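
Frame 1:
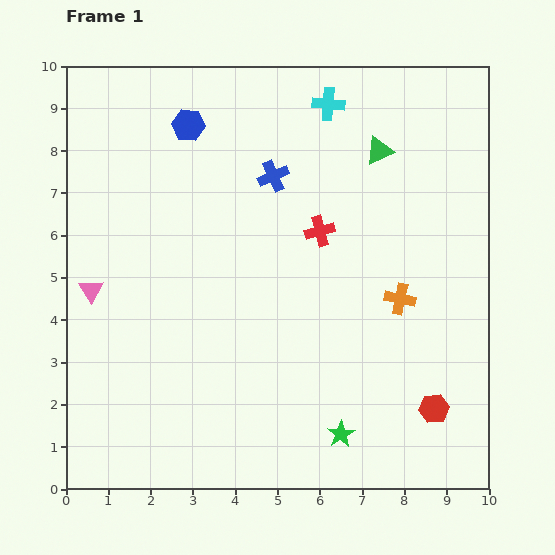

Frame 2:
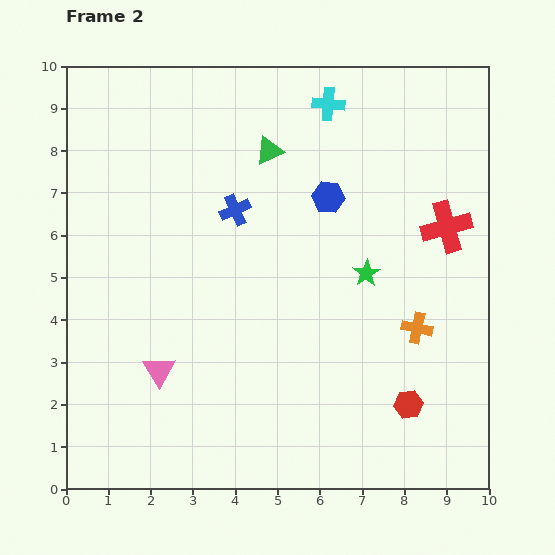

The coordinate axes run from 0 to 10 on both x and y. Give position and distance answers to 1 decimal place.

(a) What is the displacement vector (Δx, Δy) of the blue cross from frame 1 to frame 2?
(-0.9, -0.8)

The blue cross was at (4.9, 7.4) in frame 1 and (4.0, 6.6) in frame 2.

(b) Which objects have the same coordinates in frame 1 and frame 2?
the cyan cross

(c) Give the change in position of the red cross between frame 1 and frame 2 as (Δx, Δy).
(3.0, 0.1)

The red cross was at (6.0, 6.1) in frame 1 and (9.0, 6.2) in frame 2.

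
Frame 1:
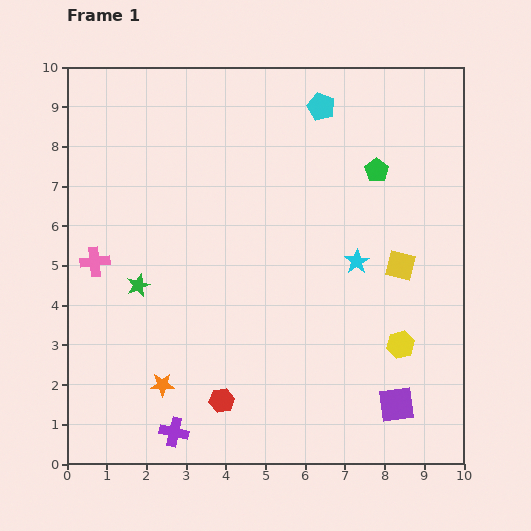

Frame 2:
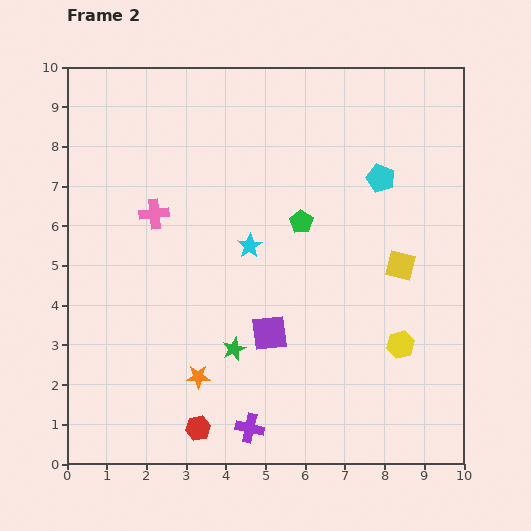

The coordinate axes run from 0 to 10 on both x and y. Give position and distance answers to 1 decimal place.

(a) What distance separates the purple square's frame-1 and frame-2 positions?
3.7

The purple square moved from (8.3, 1.5) to (5.1, 3.3), a distance of √(3.2² + 1.8²) ≈ 3.7.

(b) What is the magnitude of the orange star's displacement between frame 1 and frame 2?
0.9

The orange star moved from (2.4, 2.0) to (3.3, 2.2), a distance of √(0.9² + 0.2²) ≈ 0.9.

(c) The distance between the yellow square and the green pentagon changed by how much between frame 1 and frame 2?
+0.2

Distance in frame 1: 2.5. Distance in frame 2: 2.7.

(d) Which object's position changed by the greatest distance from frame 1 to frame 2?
the purple square

(moved 3.7; next 2.9)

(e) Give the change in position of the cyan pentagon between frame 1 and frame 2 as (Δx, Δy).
(1.5, -1.8)

The cyan pentagon was at (6.4, 9.0) in frame 1 and (7.9, 7.2) in frame 2.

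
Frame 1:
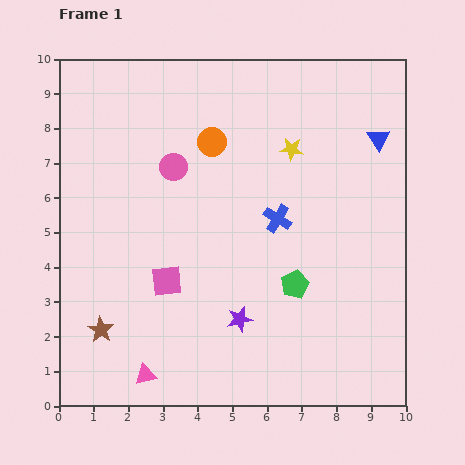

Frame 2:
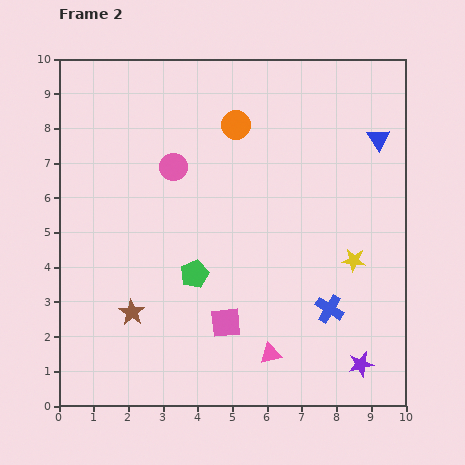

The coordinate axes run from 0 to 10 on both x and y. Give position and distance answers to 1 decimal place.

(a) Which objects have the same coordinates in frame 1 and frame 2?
the blue triangle, the pink circle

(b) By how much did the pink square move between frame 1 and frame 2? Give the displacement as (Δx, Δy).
(1.7, -1.2)

The pink square was at (3.1, 3.6) in frame 1 and (4.8, 2.4) in frame 2.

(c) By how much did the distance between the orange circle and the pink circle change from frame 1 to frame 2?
+0.9

Distance in frame 1: 1.3. Distance in frame 2: 2.2.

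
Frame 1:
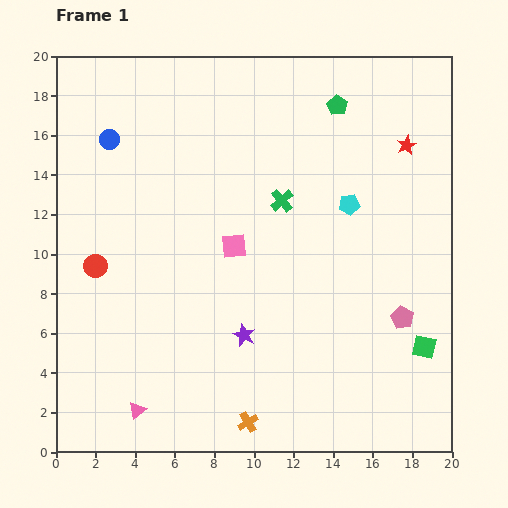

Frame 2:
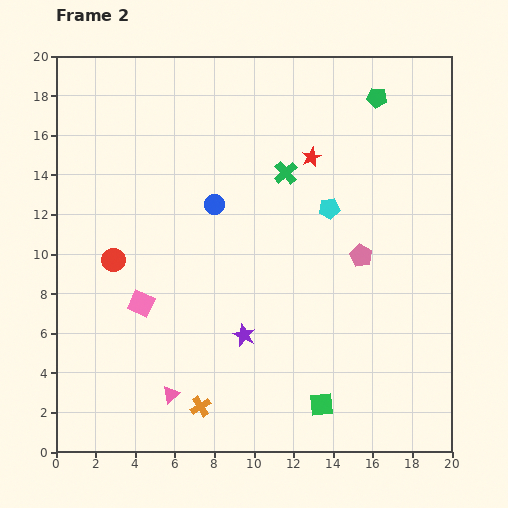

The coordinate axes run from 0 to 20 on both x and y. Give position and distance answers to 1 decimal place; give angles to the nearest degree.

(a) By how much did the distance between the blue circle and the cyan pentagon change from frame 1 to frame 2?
-6.7

Distance in frame 1: 12.5. Distance in frame 2: 5.8.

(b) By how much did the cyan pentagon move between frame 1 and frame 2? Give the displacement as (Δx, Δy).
(-1.0, -0.2)

The cyan pentagon was at (14.8, 12.5) in frame 1 and (13.8, 12.3) in frame 2.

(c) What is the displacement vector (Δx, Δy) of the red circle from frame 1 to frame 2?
(0.9, 0.3)

The red circle was at (2.0, 9.4) in frame 1 and (2.9, 9.7) in frame 2.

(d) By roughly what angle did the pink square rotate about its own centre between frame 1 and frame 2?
29° clockwise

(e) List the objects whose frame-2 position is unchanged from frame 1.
the purple star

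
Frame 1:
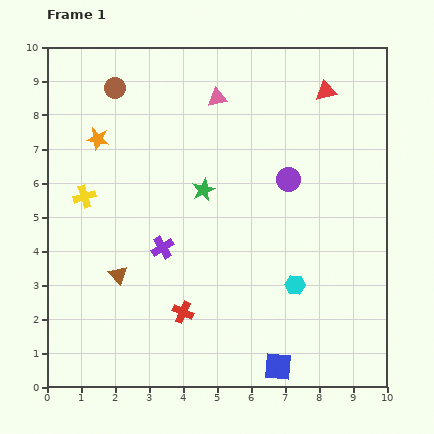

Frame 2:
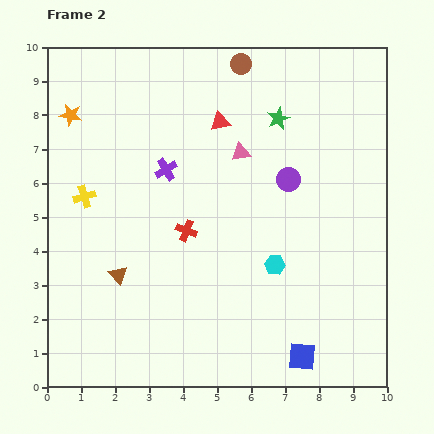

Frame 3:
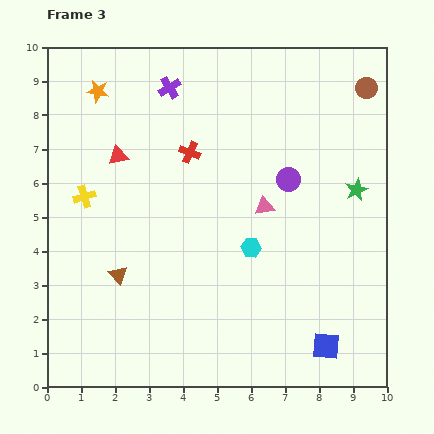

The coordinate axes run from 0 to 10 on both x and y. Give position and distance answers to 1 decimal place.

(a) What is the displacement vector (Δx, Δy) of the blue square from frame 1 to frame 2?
(0.7, 0.3)

The blue square was at (6.8, 0.6) in frame 1 and (7.5, 0.9) in frame 2.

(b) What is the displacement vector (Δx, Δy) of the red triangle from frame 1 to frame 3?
(-6.1, -1.9)

The red triangle was at (8.2, 8.7) in frame 1 and (2.1, 6.8) in frame 3.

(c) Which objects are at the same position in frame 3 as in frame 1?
the brown triangle, the yellow cross, the purple circle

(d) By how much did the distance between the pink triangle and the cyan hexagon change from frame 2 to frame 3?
-2.1

Distance in frame 2: 3.4. Distance in frame 3: 1.3.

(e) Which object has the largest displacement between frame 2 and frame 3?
the brown circle

(moved 3.8; next 3.2)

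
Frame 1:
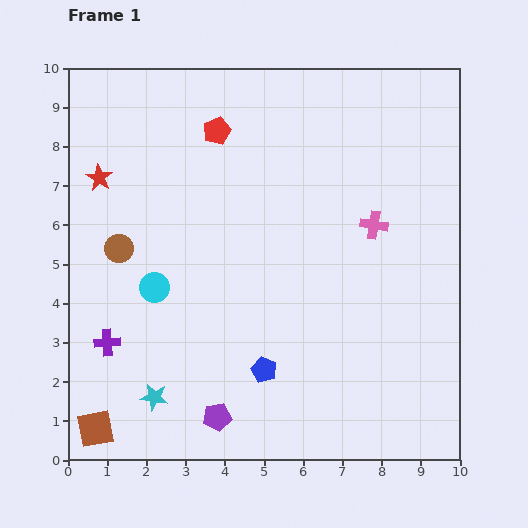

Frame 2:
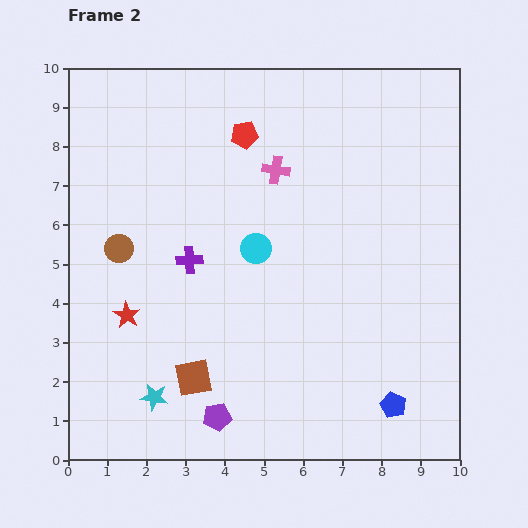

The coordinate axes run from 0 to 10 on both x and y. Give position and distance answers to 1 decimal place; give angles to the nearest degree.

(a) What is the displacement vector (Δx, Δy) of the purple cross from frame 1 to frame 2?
(2.1, 2.1)

The purple cross was at (1.0, 3.0) in frame 1 and (3.1, 5.1) in frame 2.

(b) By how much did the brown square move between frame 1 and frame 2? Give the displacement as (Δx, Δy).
(2.5, 1.3)

The brown square was at (0.7, 0.8) in frame 1 and (3.2, 2.1) in frame 2.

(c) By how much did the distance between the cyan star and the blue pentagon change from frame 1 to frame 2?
+3.2

Distance in frame 1: 2.9. Distance in frame 2: 6.1.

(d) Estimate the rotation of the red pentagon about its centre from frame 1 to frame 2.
16° clockwise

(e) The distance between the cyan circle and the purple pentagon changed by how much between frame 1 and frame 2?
+0.7

Distance in frame 1: 3.7. Distance in frame 2: 4.4.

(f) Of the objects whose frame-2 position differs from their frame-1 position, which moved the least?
the red pentagon

(moved 0.7)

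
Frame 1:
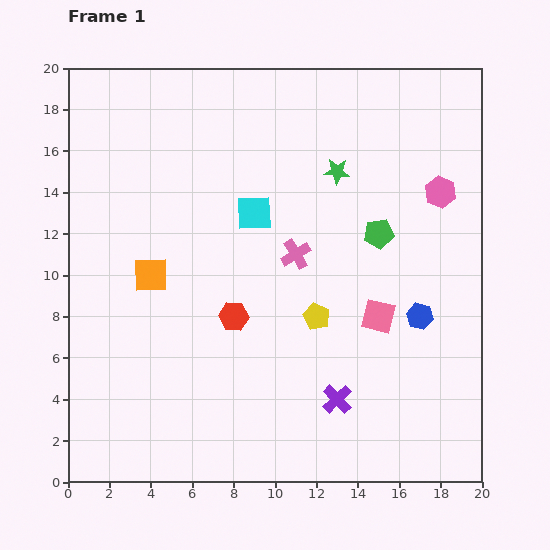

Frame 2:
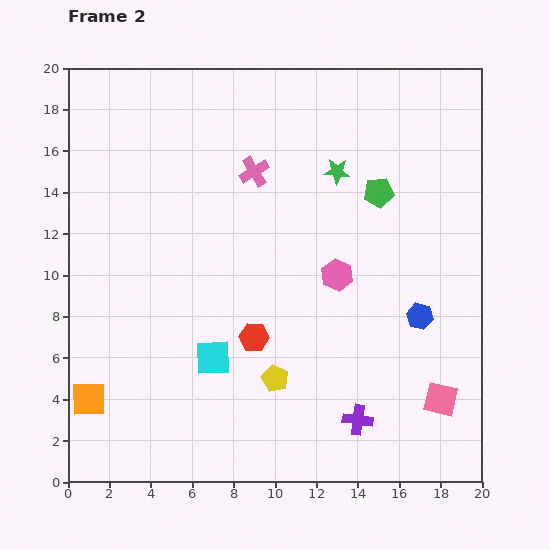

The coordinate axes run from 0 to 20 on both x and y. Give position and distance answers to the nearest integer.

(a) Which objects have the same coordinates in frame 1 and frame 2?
the green star, the blue hexagon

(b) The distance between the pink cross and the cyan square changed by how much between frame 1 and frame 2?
+6

Distance in frame 1: 3. Distance in frame 2: 9.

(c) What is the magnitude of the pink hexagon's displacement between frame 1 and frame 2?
6

The pink hexagon moved from (18, 14) to (13, 10), a distance of √(5² + 4²) ≈ 6.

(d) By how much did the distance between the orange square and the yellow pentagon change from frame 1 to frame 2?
+1

Distance in frame 1: 8. Distance in frame 2: 9.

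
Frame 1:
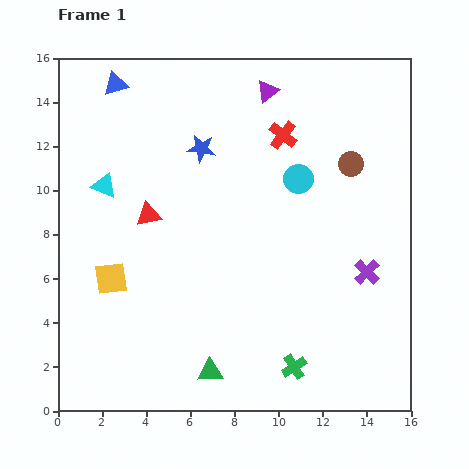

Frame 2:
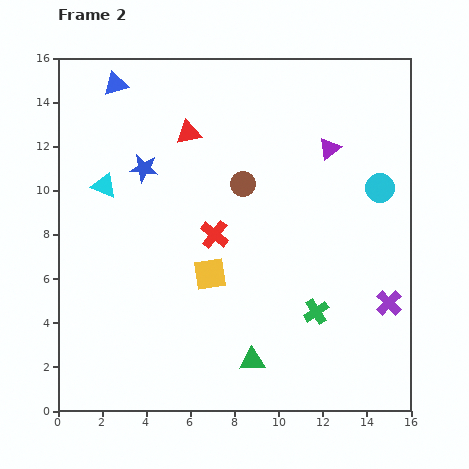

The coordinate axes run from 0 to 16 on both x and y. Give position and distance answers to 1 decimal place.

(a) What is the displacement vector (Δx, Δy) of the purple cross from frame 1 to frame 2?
(1.0, -1.4)

The purple cross was at (14.0, 6.3) in frame 1 and (15.0, 4.9) in frame 2.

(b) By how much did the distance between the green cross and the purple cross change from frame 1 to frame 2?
-2.1

Distance in frame 1: 5.4. Distance in frame 2: 3.3.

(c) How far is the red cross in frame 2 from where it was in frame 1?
5.5

The red cross moved from (10.2, 12.5) to (7.1, 8.0), a distance of √(3.1² + 4.5²) ≈ 5.5.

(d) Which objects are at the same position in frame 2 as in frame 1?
the cyan triangle, the blue triangle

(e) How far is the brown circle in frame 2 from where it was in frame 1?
5.0

The brown circle moved from (13.3, 11.2) to (8.4, 10.3), a distance of √(4.9² + 0.9²) ≈ 5.0.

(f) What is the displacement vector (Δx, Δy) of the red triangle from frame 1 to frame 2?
(1.8, 3.7)

The red triangle was at (4.1, 8.9) in frame 1 and (5.9, 12.6) in frame 2.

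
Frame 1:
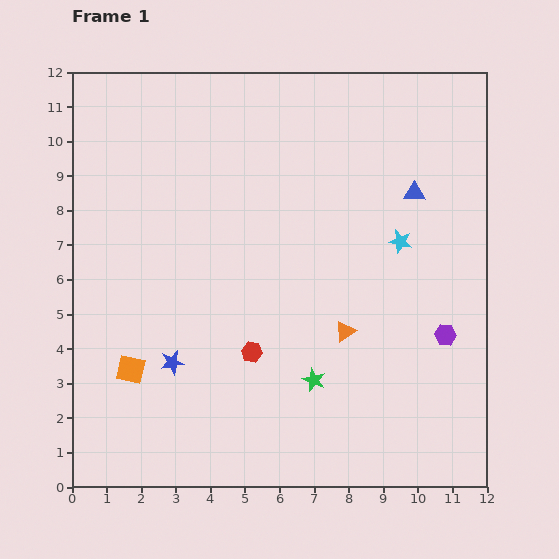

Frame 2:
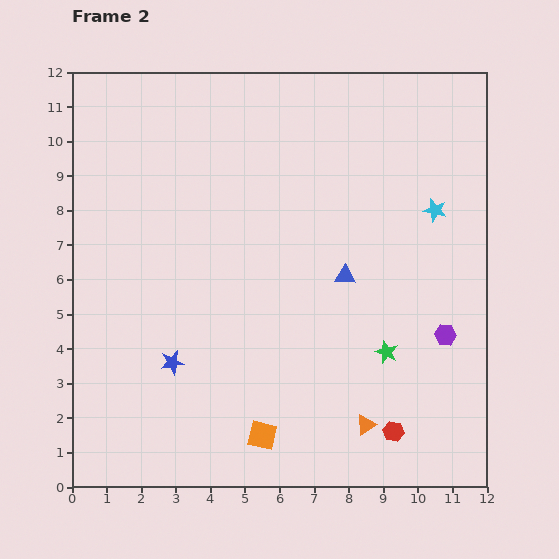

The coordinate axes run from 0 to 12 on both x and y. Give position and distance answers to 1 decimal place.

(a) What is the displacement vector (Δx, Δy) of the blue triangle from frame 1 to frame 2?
(-2.0, -2.4)

The blue triangle was at (9.9, 8.5) in frame 1 and (7.9, 6.1) in frame 2.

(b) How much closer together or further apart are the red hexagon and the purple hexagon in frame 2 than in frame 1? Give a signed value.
-2.4

Distance in frame 1: 5.6. Distance in frame 2: 3.2.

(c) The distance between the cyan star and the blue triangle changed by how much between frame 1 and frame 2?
+1.7

Distance in frame 1: 1.5. Distance in frame 2: 3.2.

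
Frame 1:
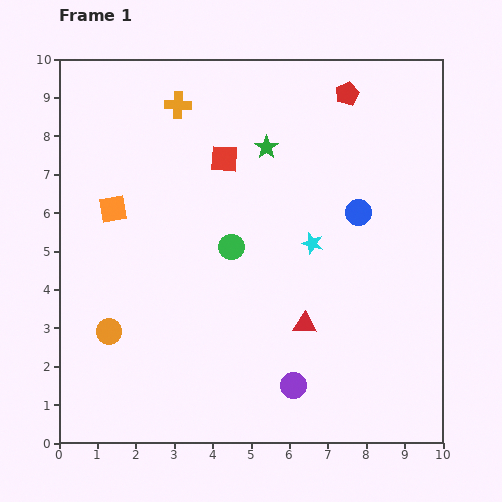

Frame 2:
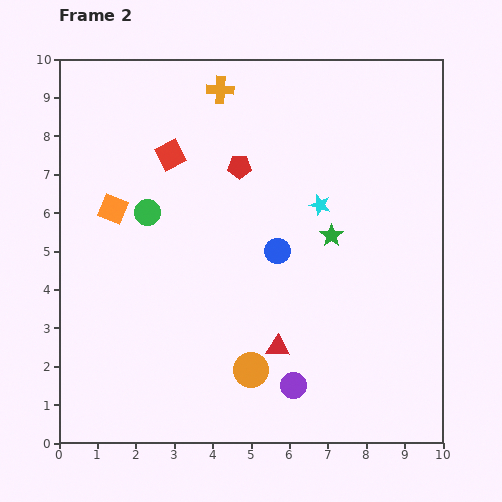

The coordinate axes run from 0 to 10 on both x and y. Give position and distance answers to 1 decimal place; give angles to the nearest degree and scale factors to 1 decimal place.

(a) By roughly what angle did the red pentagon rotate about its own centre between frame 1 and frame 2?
23° clockwise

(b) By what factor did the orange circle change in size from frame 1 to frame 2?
1.4×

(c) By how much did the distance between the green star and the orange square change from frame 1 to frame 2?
+1.4

Distance in frame 1: 4.3. Distance in frame 2: 5.7.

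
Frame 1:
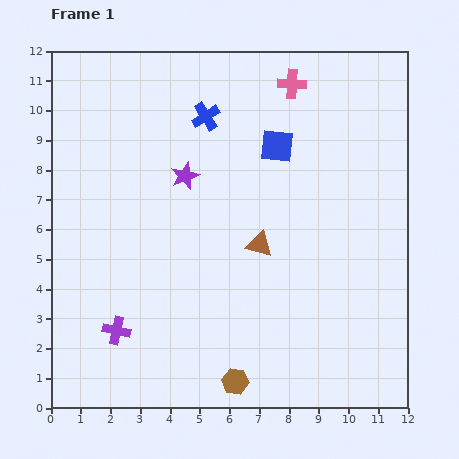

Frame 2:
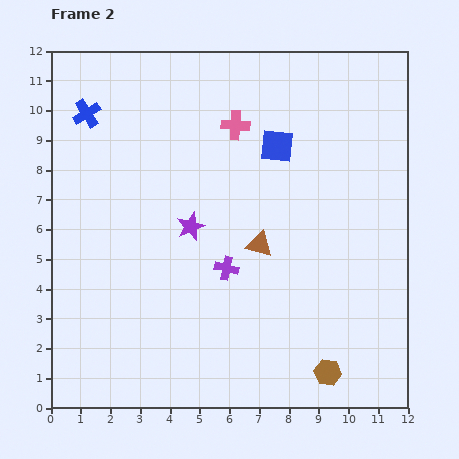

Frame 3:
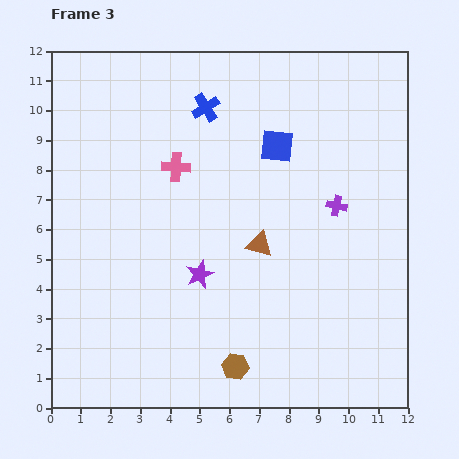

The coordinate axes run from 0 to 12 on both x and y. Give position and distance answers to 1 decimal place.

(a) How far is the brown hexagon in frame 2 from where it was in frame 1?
3.1

The brown hexagon moved from (6.2, 0.9) to (9.3, 1.2), a distance of √(3.1² + 0.3²) ≈ 3.1.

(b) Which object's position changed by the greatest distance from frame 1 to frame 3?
the purple cross

(moved 8.5; next 4.8)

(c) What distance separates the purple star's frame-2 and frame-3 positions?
1.6

The purple star moved from (4.7, 6.1) to (5.0, 4.5), a distance of √(0.3² + 1.6²) ≈ 1.6.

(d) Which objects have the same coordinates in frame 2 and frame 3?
the blue square, the brown triangle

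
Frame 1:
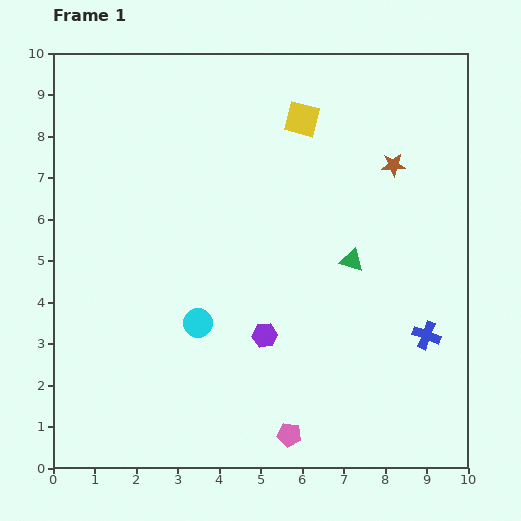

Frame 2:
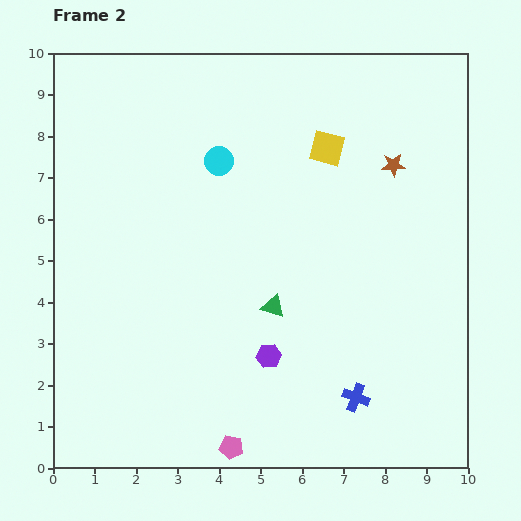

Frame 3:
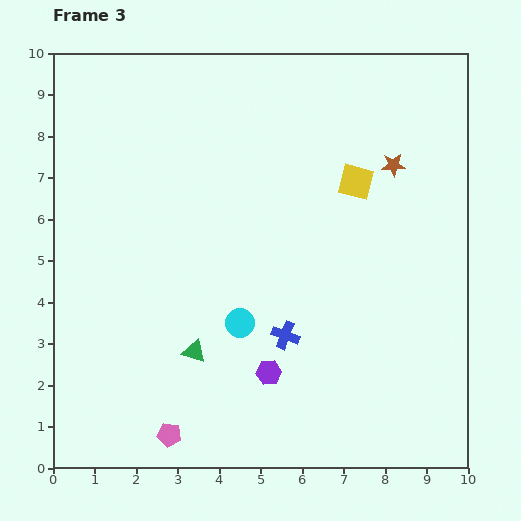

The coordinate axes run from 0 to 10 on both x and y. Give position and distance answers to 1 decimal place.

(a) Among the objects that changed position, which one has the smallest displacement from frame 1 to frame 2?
the purple hexagon

(moved 0.5)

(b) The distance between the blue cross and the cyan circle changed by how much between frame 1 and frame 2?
+1.1

Distance in frame 1: 5.5. Distance in frame 2: 6.6.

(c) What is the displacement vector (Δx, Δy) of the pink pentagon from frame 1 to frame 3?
(-2.9, 0.0)

The pink pentagon was at (5.7, 0.8) in frame 1 and (2.8, 0.8) in frame 3.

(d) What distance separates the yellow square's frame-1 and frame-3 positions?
2.0

The yellow square moved from (6.0, 8.4) to (7.3, 6.9), a distance of √(1.3² + 1.5²) ≈ 2.0.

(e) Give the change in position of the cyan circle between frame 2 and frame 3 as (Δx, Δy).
(0.5, -3.9)

The cyan circle was at (4.0, 7.4) in frame 2 and (4.5, 3.5) in frame 3.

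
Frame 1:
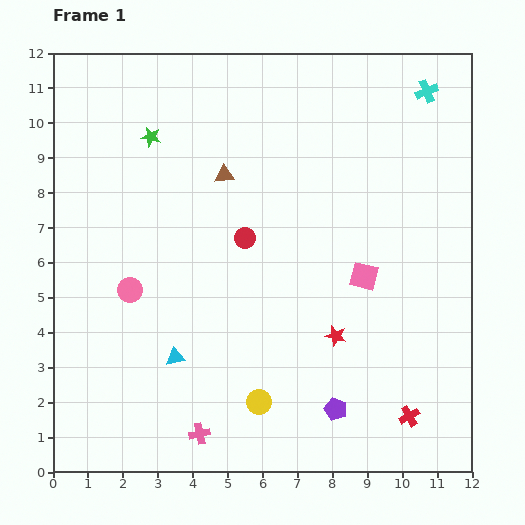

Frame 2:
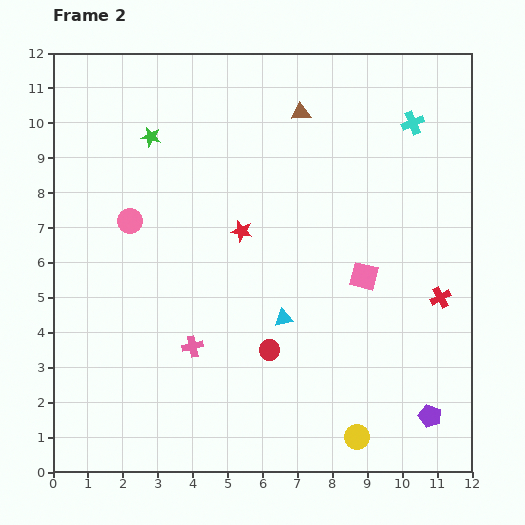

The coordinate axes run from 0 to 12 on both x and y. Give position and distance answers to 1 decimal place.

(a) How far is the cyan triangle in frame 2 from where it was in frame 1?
3.3

The cyan triangle moved from (3.5, 3.3) to (6.6, 4.4), a distance of √(3.1² + 1.1²) ≈ 3.3.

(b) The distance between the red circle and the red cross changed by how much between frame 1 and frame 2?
-1.8

Distance in frame 1: 6.9. Distance in frame 2: 5.1.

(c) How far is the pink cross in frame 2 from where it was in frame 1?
2.5

The pink cross moved from (4.2, 1.1) to (4.0, 3.6), a distance of √(0.2² + 2.5²) ≈ 2.5.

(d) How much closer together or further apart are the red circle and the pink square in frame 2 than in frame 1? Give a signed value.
-0.2

Distance in frame 1: 3.6. Distance in frame 2: 3.4.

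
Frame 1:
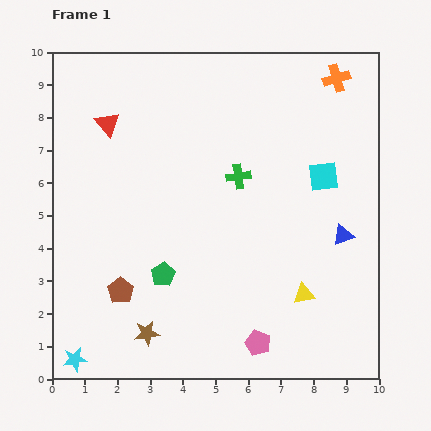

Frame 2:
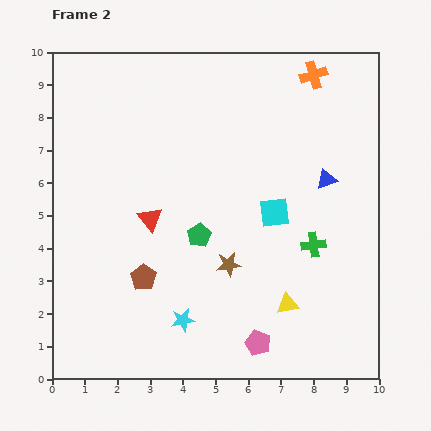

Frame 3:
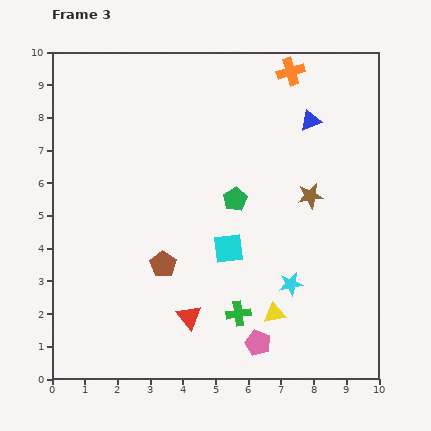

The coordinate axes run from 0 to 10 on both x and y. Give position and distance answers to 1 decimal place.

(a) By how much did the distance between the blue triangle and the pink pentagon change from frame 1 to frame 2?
+1.2

Distance in frame 1: 4.2. Distance in frame 2: 5.4.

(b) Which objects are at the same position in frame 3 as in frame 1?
the pink pentagon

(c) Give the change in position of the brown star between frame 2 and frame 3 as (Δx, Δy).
(2.5, 2.1)

The brown star was at (5.4, 3.5) in frame 2 and (7.9, 5.6) in frame 3.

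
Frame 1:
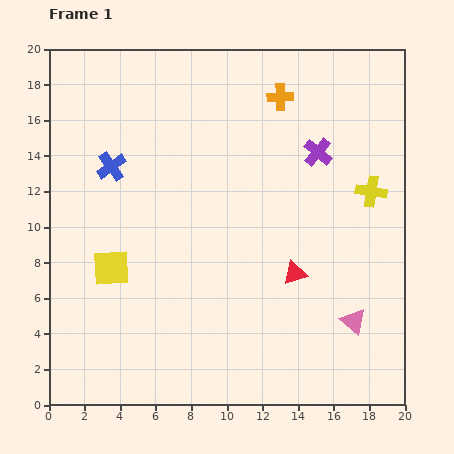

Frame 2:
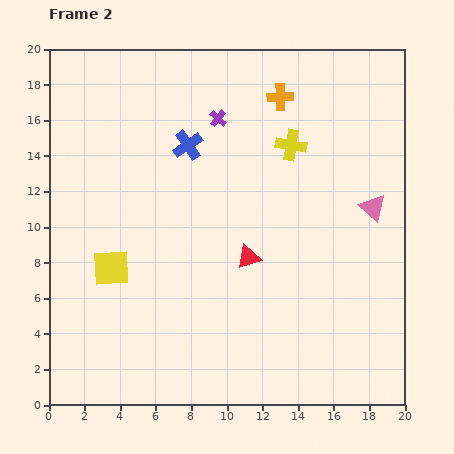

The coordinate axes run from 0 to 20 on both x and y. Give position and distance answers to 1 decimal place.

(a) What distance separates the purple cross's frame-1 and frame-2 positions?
5.9

The purple cross moved from (15.1, 14.2) to (9.5, 16.1), a distance of √(5.6² + 1.9²) ≈ 5.9.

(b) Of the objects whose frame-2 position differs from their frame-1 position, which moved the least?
the red triangle

(moved 2.8)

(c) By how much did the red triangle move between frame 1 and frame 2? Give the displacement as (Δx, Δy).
(-2.6, 0.9)

The red triangle was at (13.8, 7.4) in frame 1 and (11.2, 8.3) in frame 2.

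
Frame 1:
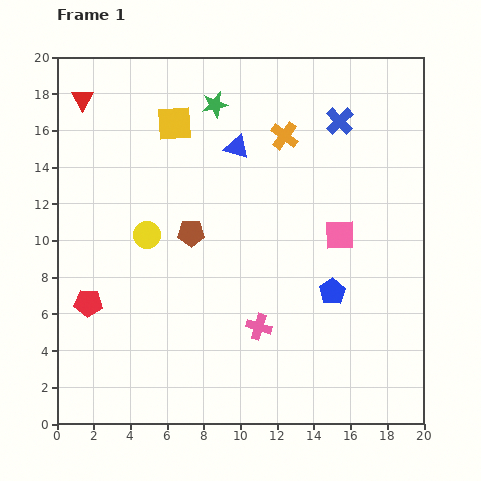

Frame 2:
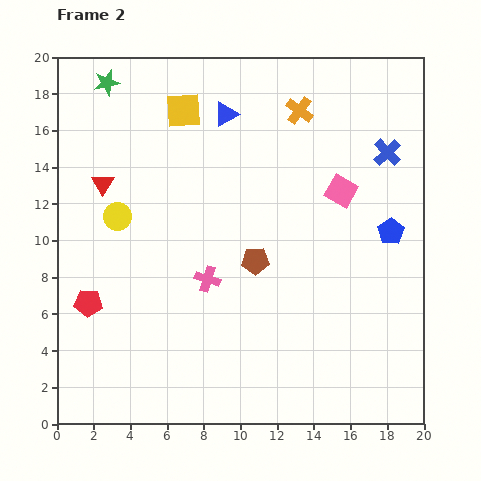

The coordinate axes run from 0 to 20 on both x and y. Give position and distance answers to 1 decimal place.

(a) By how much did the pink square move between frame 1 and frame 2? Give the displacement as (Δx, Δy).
(0.1, 2.4)

The pink square was at (15.4, 10.3) in frame 1 and (15.5, 12.7) in frame 2.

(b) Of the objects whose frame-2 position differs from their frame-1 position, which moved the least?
the yellow square

(moved 0.9)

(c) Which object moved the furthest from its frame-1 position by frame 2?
the green star

(moved 6.0; next 4.7)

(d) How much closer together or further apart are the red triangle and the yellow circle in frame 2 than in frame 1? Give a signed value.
-6.2

Distance in frame 1: 8.2. Distance in frame 2: 2.0.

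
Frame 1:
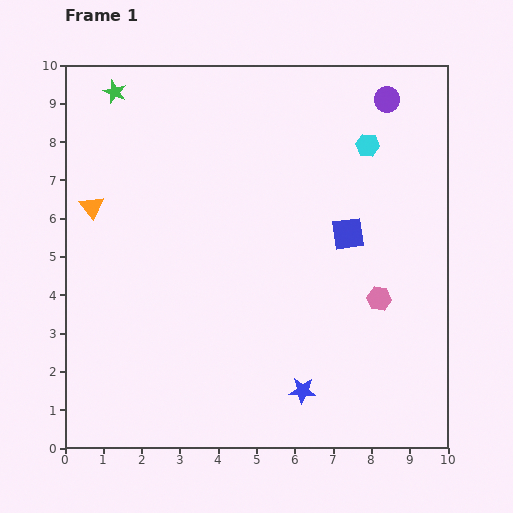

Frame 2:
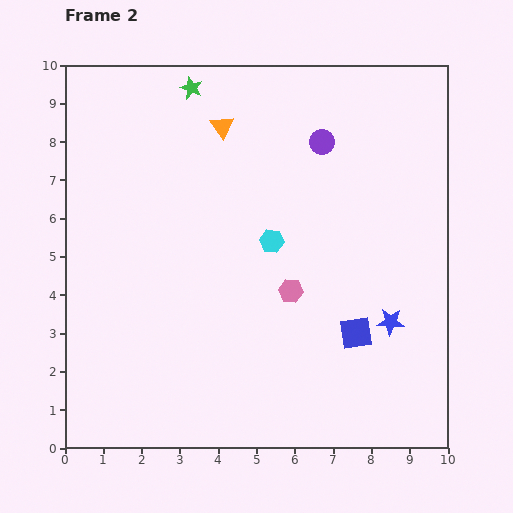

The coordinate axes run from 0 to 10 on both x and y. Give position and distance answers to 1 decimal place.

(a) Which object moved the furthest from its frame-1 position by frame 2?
the orange triangle

(moved 4.0; next 3.5)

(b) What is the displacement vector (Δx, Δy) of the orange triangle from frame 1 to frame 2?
(3.4, 2.1)

The orange triangle was at (0.7, 6.3) in frame 1 and (4.1, 8.4) in frame 2.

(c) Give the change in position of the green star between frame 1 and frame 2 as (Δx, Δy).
(2.0, 0.1)

The green star was at (1.3, 9.3) in frame 1 and (3.3, 9.4) in frame 2.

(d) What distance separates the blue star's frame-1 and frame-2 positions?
2.9

The blue star moved from (6.2, 1.5) to (8.5, 3.3), a distance of √(2.3² + 1.8²) ≈ 2.9.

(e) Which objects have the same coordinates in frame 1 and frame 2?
none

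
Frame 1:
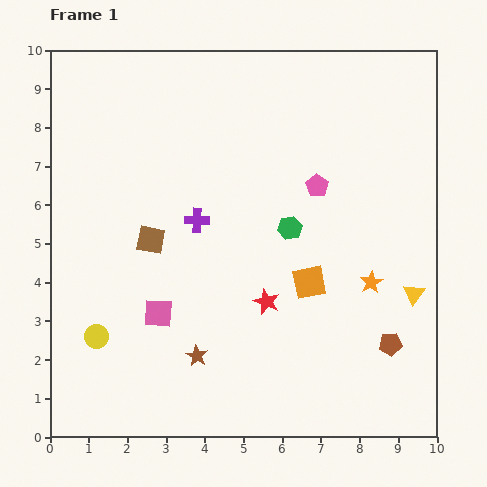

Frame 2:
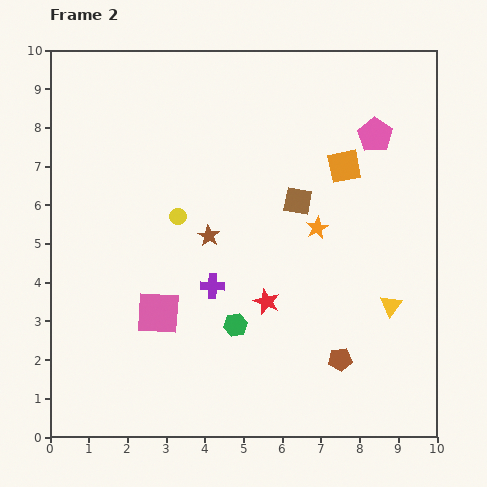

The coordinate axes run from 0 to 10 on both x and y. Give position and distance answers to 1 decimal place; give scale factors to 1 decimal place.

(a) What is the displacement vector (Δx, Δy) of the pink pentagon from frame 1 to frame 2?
(1.5, 1.3)

The pink pentagon was at (6.9, 6.5) in frame 1 and (8.4, 7.8) in frame 2.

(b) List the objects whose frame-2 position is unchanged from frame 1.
the pink square, the red star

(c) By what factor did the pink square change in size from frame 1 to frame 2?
1.5×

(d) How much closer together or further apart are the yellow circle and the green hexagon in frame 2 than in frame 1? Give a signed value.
-2.5

Distance in frame 1: 5.7. Distance in frame 2: 3.2.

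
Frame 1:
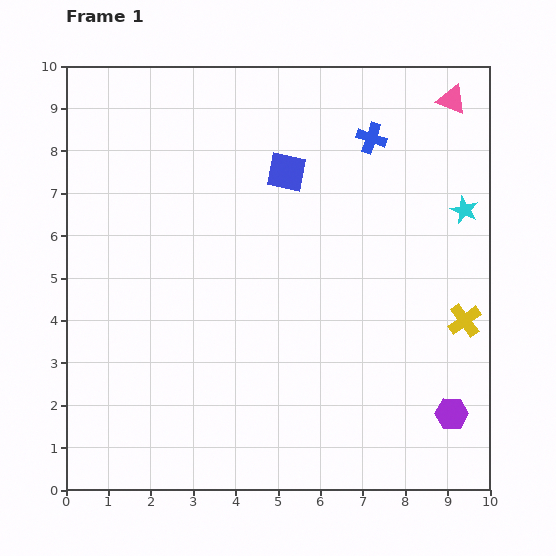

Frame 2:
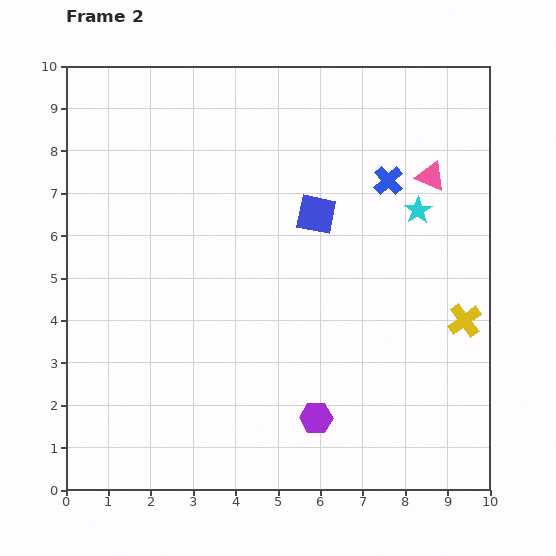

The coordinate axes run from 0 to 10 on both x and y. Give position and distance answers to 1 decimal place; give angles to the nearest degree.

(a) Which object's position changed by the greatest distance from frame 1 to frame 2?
the purple hexagon

(moved 3.2; next 1.9)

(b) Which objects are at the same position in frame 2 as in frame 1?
the yellow cross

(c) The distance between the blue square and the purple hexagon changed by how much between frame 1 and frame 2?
-2.1

Distance in frame 1: 6.9. Distance in frame 2: 4.8.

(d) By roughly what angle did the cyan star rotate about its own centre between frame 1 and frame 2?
15° clockwise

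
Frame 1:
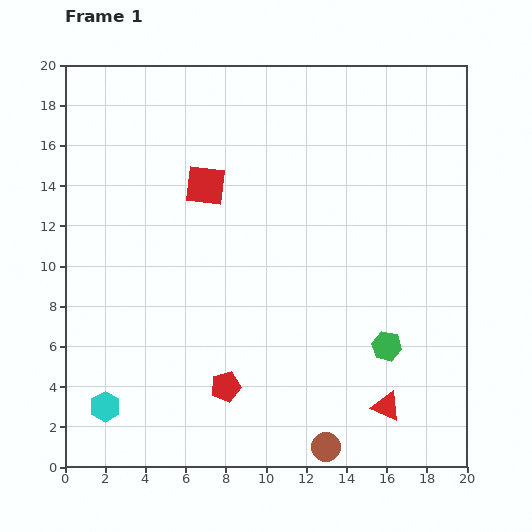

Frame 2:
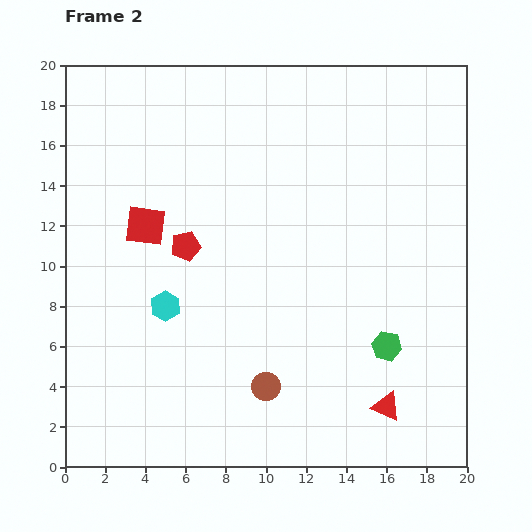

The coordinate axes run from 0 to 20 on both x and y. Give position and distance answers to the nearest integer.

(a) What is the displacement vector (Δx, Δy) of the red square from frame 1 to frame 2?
(-3, -2)

The red square was at (7, 14) in frame 1 and (4, 12) in frame 2.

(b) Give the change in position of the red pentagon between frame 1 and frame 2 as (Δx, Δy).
(-2, 7)

The red pentagon was at (8, 4) in frame 1 and (6, 11) in frame 2.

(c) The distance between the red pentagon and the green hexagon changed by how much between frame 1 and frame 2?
+3

Distance in frame 1: 8. Distance in frame 2: 11.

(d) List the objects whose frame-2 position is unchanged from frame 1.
the green hexagon, the red triangle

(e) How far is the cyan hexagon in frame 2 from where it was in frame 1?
6

The cyan hexagon moved from (2, 3) to (5, 8), a distance of √(3² + 5²) ≈ 6.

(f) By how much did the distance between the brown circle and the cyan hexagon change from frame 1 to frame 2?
-5

Distance in frame 1: 11. Distance in frame 2: 6.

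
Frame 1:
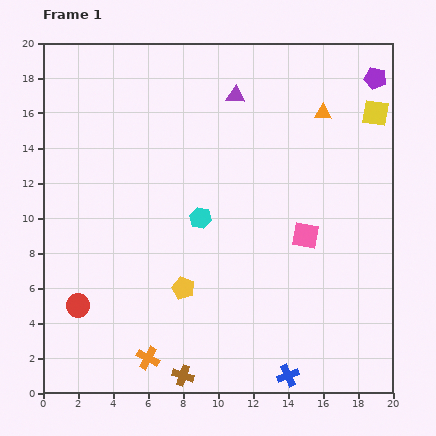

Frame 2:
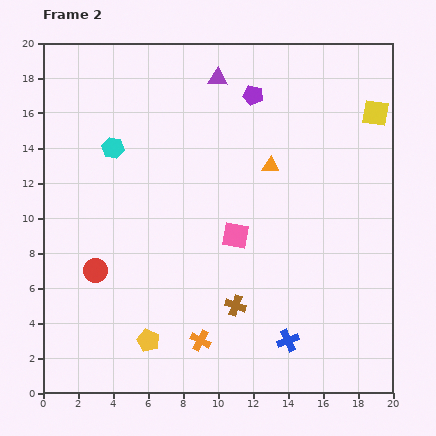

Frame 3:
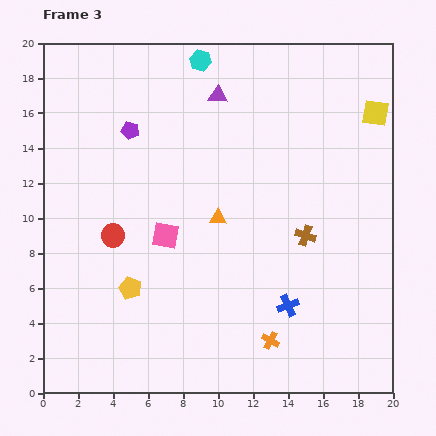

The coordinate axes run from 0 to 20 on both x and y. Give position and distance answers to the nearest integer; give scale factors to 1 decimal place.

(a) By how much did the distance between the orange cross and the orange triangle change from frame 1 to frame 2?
-6

Distance in frame 1: 17. Distance in frame 2: 11.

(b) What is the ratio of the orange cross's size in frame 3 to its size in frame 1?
0.7×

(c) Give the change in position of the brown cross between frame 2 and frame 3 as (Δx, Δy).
(4, 4)

The brown cross was at (11, 5) in frame 2 and (15, 9) in frame 3.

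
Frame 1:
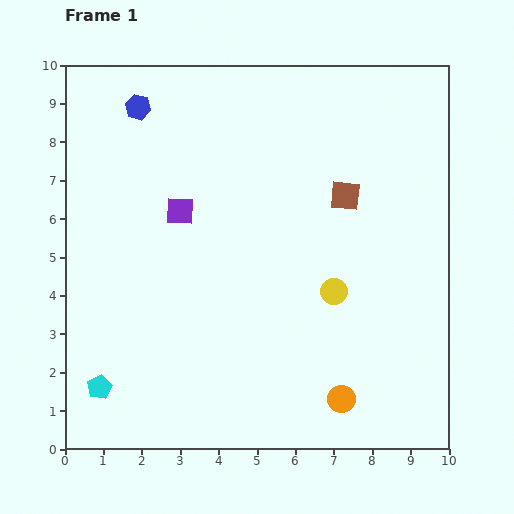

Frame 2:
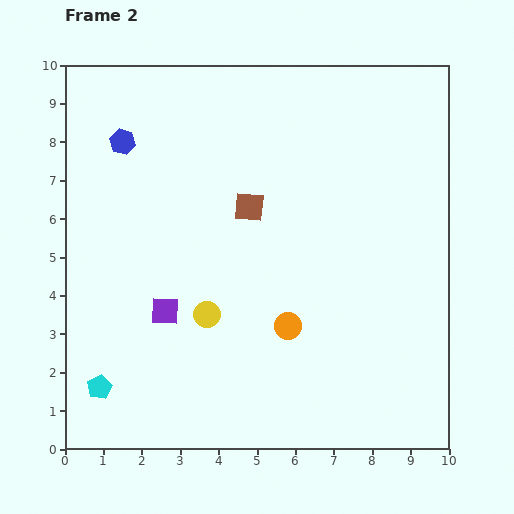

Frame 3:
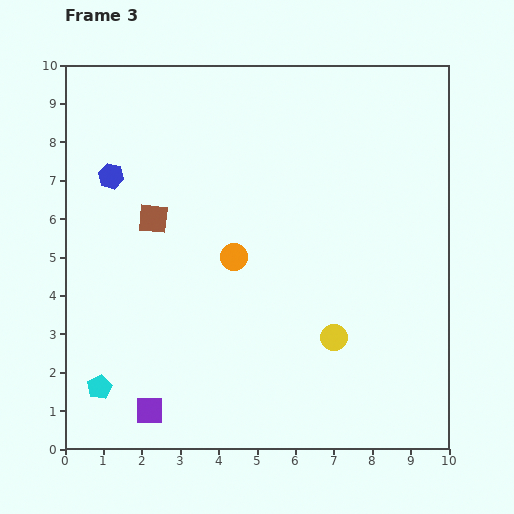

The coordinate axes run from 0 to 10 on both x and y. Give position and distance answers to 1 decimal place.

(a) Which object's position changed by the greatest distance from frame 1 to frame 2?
the yellow circle

(moved 3.4; next 2.6)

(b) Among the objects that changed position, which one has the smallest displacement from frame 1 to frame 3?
the yellow circle

(moved 1.2)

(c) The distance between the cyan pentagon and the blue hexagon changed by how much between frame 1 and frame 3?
-1.9

Distance in frame 1: 7.4. Distance in frame 3: 5.5.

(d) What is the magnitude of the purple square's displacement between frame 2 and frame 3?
2.6

The purple square moved from (2.6, 3.6) to (2.2, 1.0), a distance of √(0.4² + 2.6²) ≈ 2.6.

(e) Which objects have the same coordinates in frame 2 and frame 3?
the cyan pentagon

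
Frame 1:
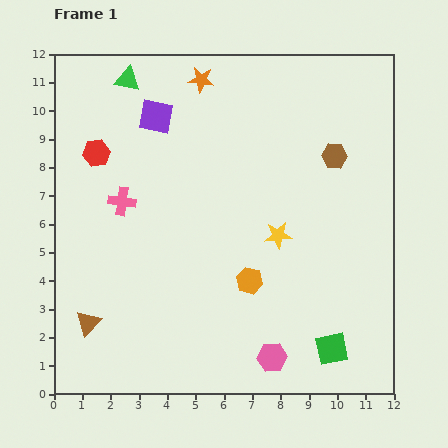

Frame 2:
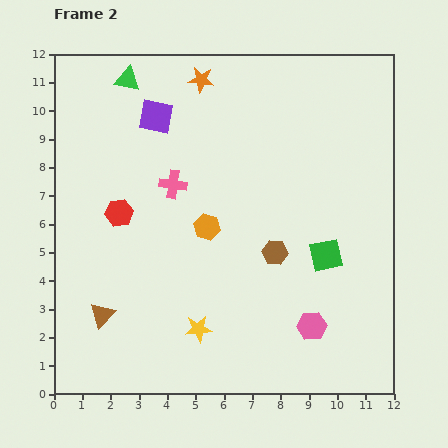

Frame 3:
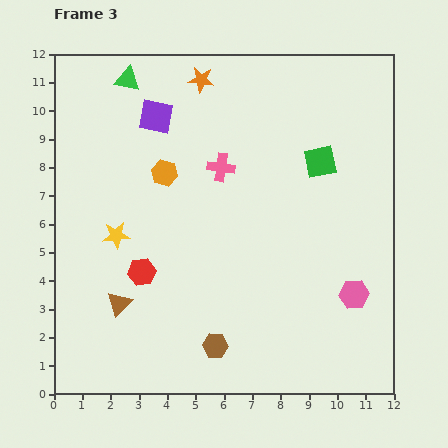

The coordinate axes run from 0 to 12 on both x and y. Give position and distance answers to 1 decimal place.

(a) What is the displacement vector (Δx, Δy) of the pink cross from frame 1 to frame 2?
(1.8, 0.6)

The pink cross was at (2.4, 6.8) in frame 1 and (4.2, 7.4) in frame 2.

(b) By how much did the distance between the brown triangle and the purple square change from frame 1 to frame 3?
-1.0

Distance in frame 1: 7.7. Distance in frame 3: 6.7.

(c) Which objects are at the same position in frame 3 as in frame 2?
the purple square, the green triangle, the orange star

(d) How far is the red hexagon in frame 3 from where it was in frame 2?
2.2

The red hexagon moved from (2.3, 6.4) to (3.1, 4.3), a distance of √(0.8² + 2.1²) ≈ 2.2.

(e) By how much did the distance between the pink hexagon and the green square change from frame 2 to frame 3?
+2.4

Distance in frame 2: 2.5. Distance in frame 3: 4.9.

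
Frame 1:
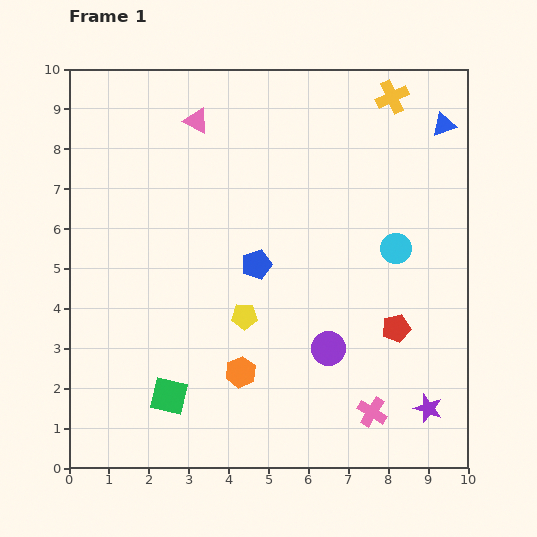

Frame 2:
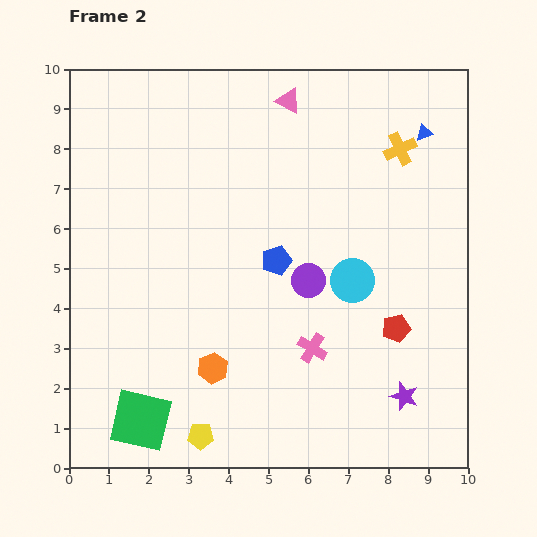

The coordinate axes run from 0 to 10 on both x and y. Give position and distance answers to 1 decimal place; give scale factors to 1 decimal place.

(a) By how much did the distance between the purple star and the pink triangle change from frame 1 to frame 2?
-1.3

Distance in frame 1: 9.2. Distance in frame 2: 7.9.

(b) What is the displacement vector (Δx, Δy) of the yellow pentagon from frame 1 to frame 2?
(-1.1, -3.0)

The yellow pentagon was at (4.4, 3.8) in frame 1 and (3.3, 0.8) in frame 2.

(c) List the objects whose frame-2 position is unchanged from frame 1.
the red pentagon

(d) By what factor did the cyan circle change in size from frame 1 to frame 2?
1.4×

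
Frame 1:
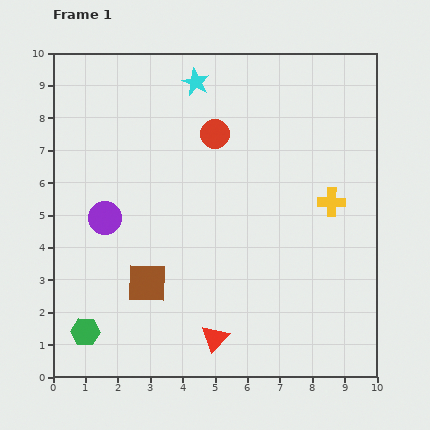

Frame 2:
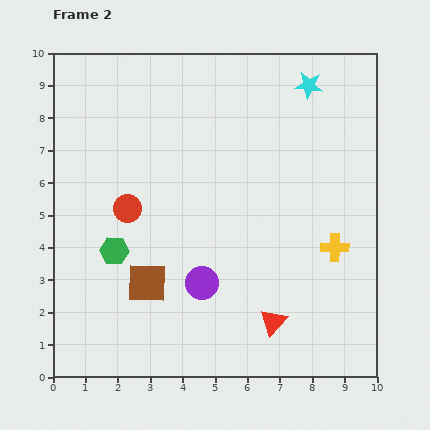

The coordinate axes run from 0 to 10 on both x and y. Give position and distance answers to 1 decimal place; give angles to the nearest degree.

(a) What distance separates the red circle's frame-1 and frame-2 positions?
3.5

The red circle moved from (5.0, 7.5) to (2.3, 5.2), a distance of √(2.7² + 2.3²) ≈ 3.5.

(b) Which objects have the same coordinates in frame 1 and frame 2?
the brown square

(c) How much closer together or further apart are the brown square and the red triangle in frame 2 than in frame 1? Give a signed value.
+1.4

Distance in frame 1: 2.7. Distance in frame 2: 4.1.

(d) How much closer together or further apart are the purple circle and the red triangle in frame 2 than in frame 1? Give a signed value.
-2.5

Distance in frame 1: 5.0. Distance in frame 2: 2.5.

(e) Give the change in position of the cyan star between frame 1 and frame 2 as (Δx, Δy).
(3.5, -0.1)

The cyan star was at (4.4, 9.1) in frame 1 and (7.9, 9.0) in frame 2.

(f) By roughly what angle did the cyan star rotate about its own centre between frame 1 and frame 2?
19° counter-clockwise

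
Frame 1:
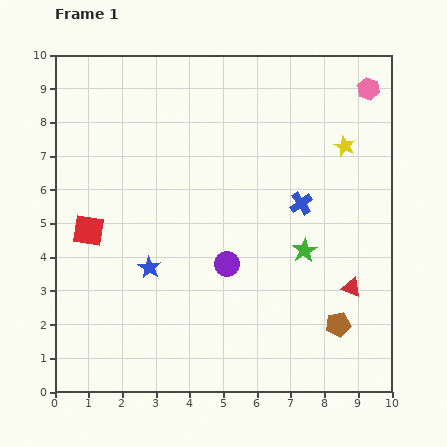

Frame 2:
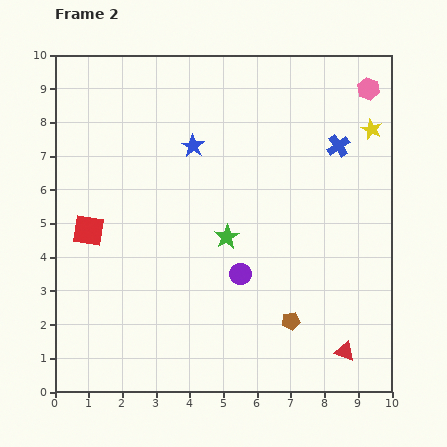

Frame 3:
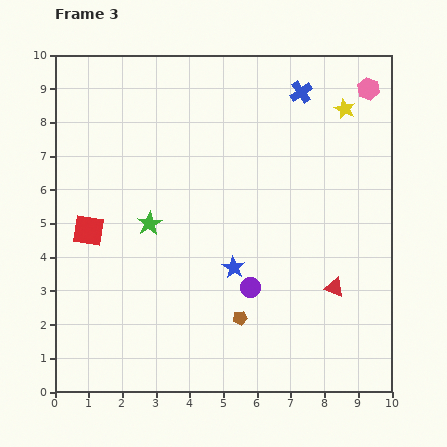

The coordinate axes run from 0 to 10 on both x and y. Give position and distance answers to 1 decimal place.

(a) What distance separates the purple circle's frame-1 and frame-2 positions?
0.5

The purple circle moved from (5.1, 3.8) to (5.5, 3.5), a distance of √(0.4² + 0.3²) ≈ 0.5.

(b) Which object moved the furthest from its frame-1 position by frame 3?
the green star

(moved 4.7; next 3.3)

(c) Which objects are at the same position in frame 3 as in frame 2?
the pink hexagon, the red square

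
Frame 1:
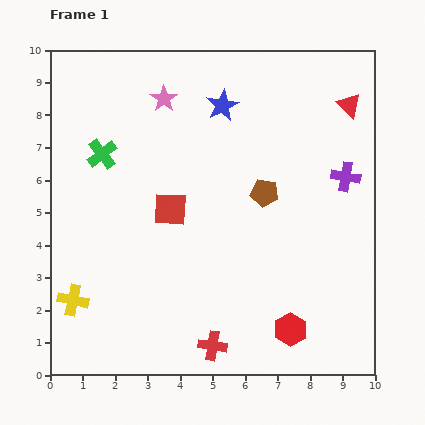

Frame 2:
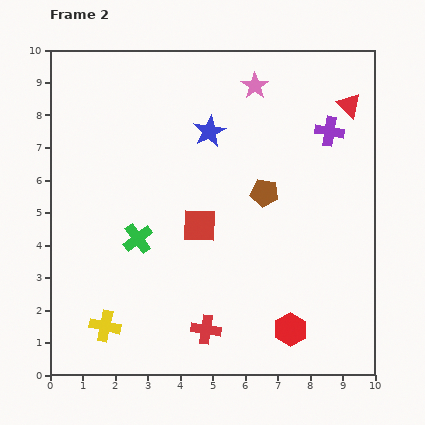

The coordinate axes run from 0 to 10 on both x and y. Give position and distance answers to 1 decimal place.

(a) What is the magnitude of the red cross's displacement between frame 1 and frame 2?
0.5

The red cross moved from (5.0, 0.9) to (4.8, 1.4), a distance of √(0.2² + 0.5²) ≈ 0.5.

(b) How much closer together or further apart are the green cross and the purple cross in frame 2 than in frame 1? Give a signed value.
-0.7

Distance in frame 1: 7.5. Distance in frame 2: 6.8.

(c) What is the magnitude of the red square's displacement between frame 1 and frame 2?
1.0

The red square moved from (3.7, 5.1) to (4.6, 4.6), a distance of √(0.9² + 0.5²) ≈ 1.0.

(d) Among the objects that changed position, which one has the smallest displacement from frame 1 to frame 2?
the red cross

(moved 0.5)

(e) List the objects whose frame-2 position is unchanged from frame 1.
the brown pentagon, the red hexagon, the red triangle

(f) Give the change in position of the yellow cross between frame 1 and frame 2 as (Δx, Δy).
(1.0, -0.8)

The yellow cross was at (0.7, 2.3) in frame 1 and (1.7, 1.5) in frame 2.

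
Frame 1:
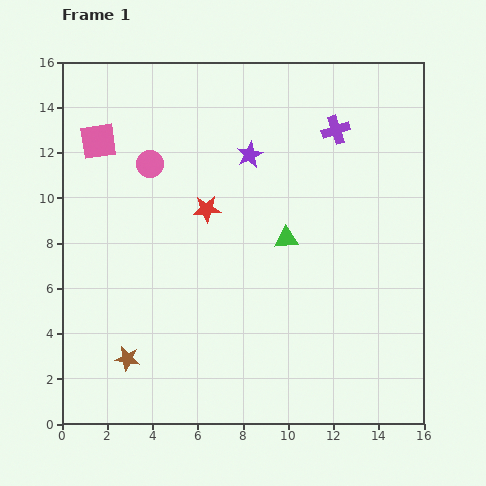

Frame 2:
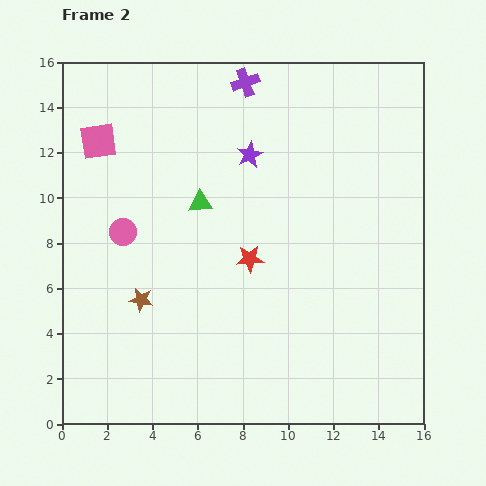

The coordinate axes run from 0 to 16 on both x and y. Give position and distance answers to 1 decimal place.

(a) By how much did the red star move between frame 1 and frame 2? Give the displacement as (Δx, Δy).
(1.9, -2.2)

The red star was at (6.4, 9.5) in frame 1 and (8.3, 7.3) in frame 2.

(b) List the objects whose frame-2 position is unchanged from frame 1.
the purple star, the pink square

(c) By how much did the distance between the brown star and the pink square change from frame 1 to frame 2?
-2.4

Distance in frame 1: 9.7. Distance in frame 2: 7.3.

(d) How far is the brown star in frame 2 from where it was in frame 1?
2.7

The brown star moved from (2.9, 2.9) to (3.5, 5.5), a distance of √(0.6² + 2.6²) ≈ 2.7.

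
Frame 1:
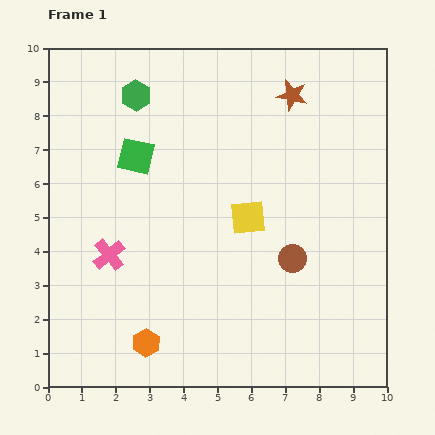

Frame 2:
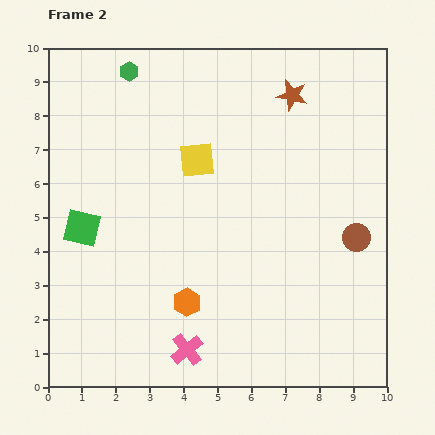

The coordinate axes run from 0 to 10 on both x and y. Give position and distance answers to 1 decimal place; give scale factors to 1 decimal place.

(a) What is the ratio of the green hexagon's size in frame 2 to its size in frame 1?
0.6×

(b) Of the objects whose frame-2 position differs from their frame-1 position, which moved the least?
the green hexagon

(moved 0.7)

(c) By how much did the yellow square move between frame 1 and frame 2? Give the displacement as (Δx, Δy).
(-1.5, 1.7)

The yellow square was at (5.9, 5.0) in frame 1 and (4.4, 6.7) in frame 2.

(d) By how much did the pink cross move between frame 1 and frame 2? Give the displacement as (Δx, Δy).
(2.3, -2.8)

The pink cross was at (1.8, 3.9) in frame 1 and (4.1, 1.1) in frame 2.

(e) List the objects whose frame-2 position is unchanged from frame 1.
the brown star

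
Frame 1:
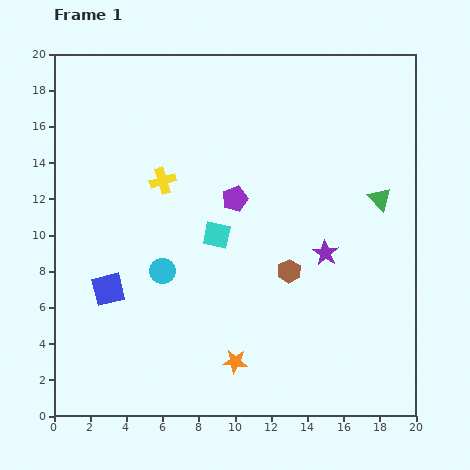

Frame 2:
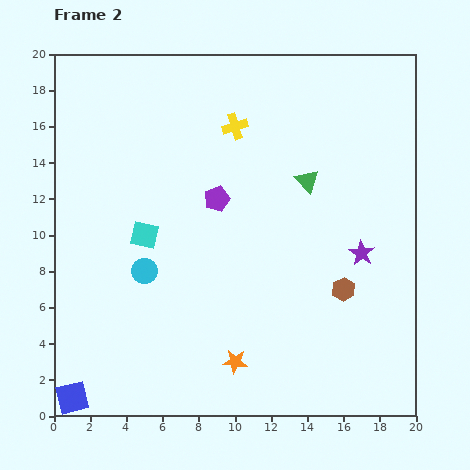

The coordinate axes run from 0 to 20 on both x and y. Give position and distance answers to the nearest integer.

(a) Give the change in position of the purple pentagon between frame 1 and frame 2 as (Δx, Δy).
(-1, 0)

The purple pentagon was at (10, 12) in frame 1 and (9, 12) in frame 2.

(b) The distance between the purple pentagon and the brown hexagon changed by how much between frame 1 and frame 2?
+4

Distance in frame 1: 5. Distance in frame 2: 9.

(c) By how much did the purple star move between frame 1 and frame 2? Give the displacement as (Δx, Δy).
(2, 0)

The purple star was at (15, 9) in frame 1 and (17, 9) in frame 2.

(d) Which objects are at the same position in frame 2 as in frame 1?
the orange star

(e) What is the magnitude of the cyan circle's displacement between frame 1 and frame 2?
1

The cyan circle moved from (6, 8) to (5, 8), a distance of √(1² + 0²) ≈ 1.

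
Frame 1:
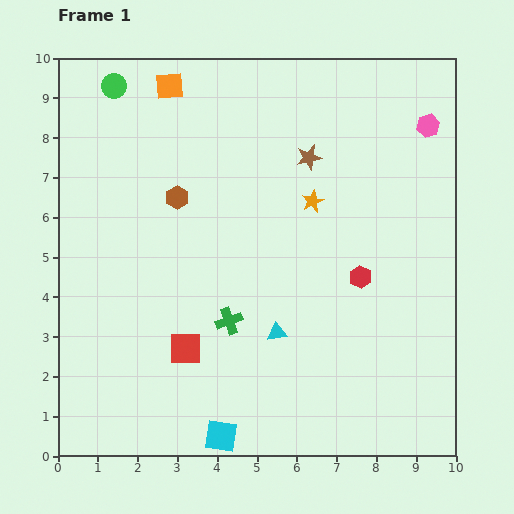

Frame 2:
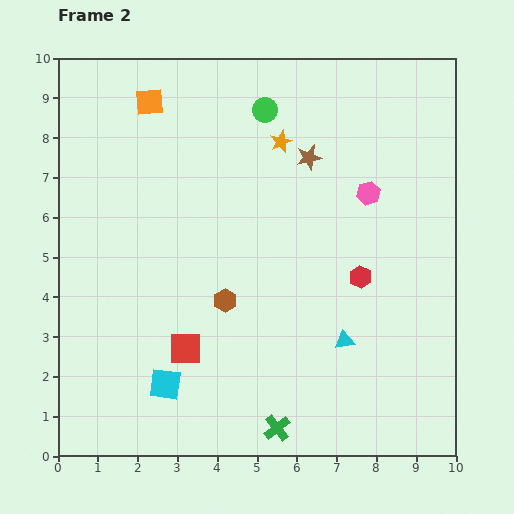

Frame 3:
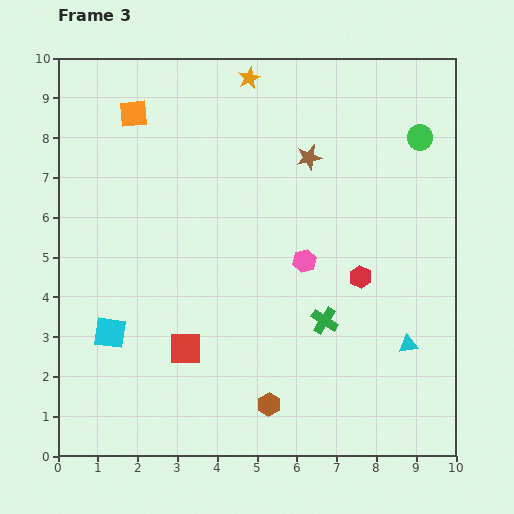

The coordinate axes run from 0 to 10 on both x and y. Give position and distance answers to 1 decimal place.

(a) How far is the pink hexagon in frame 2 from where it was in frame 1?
2.3

The pink hexagon moved from (9.3, 8.3) to (7.8, 6.6), a distance of √(1.5² + 1.7²) ≈ 2.3.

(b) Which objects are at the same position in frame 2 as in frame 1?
the red hexagon, the brown star, the red square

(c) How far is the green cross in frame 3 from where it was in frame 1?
2.4

The green cross moved from (4.3, 3.4) to (6.7, 3.4), a distance of √(2.4² + 0.0²) ≈ 2.4.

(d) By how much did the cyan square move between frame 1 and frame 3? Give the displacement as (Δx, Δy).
(-2.8, 2.6)

The cyan square was at (4.1, 0.5) in frame 1 and (1.3, 3.1) in frame 3.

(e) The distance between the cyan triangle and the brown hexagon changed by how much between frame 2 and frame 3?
+0.6

Distance in frame 2: 3.2. Distance in frame 3: 3.8.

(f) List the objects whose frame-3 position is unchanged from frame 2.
the red hexagon, the brown star, the red square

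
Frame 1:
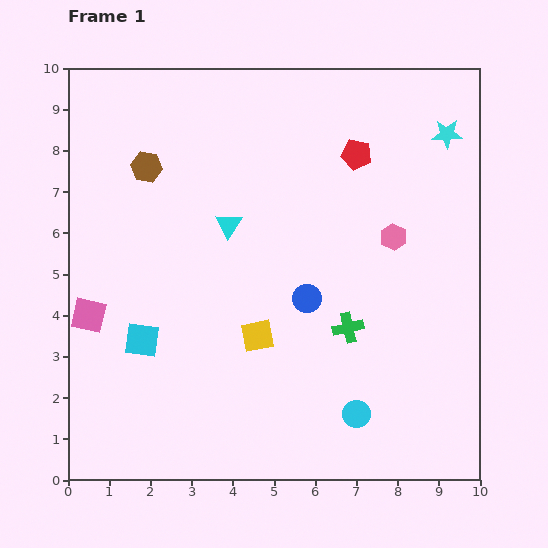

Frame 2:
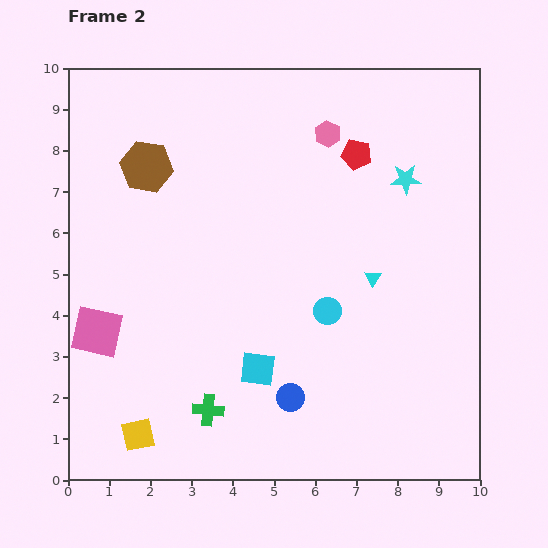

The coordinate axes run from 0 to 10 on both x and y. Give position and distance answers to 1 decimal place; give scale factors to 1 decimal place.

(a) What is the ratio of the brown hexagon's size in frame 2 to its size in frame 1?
1.7×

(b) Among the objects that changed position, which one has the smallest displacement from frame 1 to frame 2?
the pink square

(moved 0.4)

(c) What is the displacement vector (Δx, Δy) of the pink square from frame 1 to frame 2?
(0.2, -0.4)

The pink square was at (0.5, 4.0) in frame 1 and (0.7, 3.6) in frame 2.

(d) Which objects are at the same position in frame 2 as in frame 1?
the brown hexagon, the red pentagon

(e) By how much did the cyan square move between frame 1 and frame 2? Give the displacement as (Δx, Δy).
(2.8, -0.7)

The cyan square was at (1.8, 3.4) in frame 1 and (4.6, 2.7) in frame 2.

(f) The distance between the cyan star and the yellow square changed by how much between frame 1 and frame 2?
+2.3

Distance in frame 1: 6.7. Distance in frame 2: 9.0.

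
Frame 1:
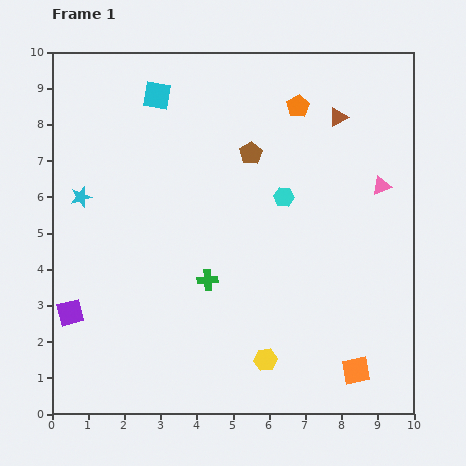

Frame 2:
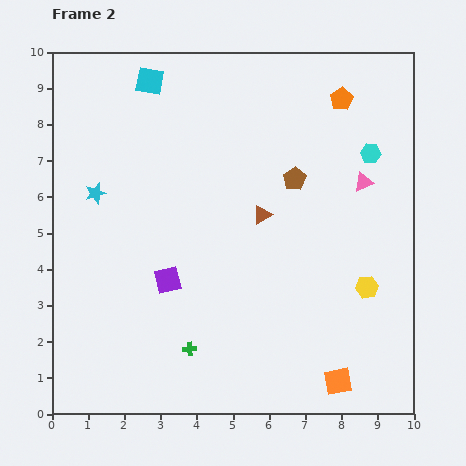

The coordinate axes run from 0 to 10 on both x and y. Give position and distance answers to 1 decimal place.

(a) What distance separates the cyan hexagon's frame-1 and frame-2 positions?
2.7

The cyan hexagon moved from (6.4, 6.0) to (8.8, 7.2), a distance of √(2.4² + 1.2²) ≈ 2.7.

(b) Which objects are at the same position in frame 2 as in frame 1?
none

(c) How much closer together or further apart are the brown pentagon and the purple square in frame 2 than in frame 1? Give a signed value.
-2.2

Distance in frame 1: 6.7. Distance in frame 2: 4.5.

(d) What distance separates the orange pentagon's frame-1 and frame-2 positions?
1.2

The orange pentagon moved from (6.8, 8.5) to (8.0, 8.7), a distance of √(1.2² + 0.2²) ≈ 1.2.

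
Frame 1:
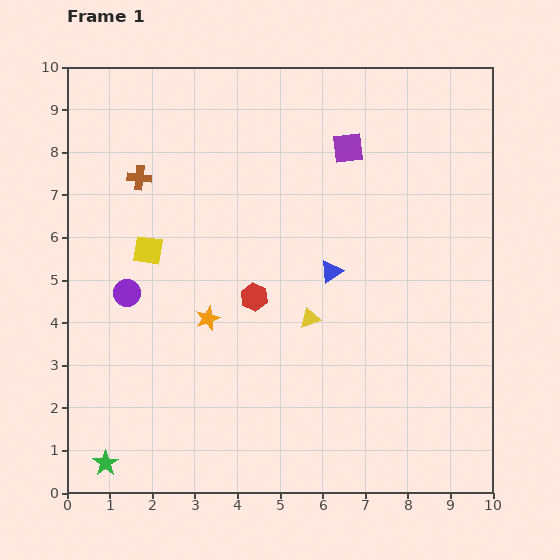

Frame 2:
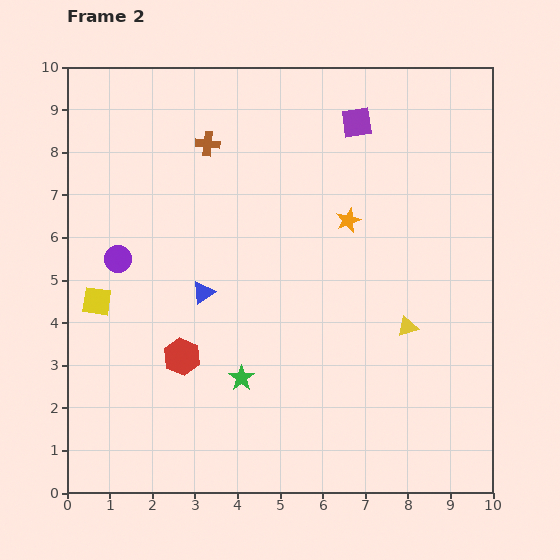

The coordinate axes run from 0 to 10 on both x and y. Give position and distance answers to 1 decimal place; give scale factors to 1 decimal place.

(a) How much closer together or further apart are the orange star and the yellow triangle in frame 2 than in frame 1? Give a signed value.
+0.5

Distance in frame 1: 2.4. Distance in frame 2: 2.9.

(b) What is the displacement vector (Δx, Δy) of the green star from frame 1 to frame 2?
(3.2, 2.0)

The green star was at (0.9, 0.7) in frame 1 and (4.1, 2.7) in frame 2.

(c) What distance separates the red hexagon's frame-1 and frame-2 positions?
2.2

The red hexagon moved from (4.4, 4.6) to (2.7, 3.2), a distance of √(1.7² + 1.4²) ≈ 2.2.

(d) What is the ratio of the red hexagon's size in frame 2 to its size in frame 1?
1.4×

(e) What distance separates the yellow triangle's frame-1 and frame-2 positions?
2.3

The yellow triangle moved from (5.7, 4.1) to (8.0, 3.9), a distance of √(2.3² + 0.2²) ≈ 2.3.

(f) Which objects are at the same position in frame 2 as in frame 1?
none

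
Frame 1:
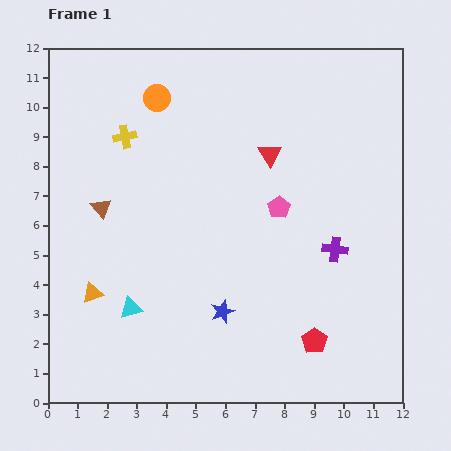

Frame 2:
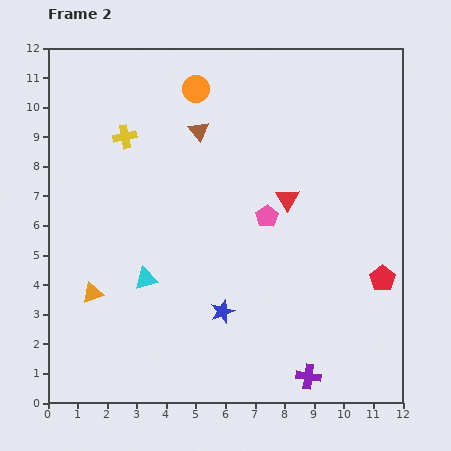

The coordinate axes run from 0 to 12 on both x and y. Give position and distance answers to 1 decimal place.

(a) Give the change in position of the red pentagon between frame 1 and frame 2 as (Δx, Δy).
(2.3, 2.1)

The red pentagon was at (9.0, 2.1) in frame 1 and (11.3, 4.2) in frame 2.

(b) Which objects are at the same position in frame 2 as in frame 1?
the yellow cross, the orange triangle, the blue star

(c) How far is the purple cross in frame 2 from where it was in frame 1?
4.4

The purple cross moved from (9.7, 5.2) to (8.8, 0.9), a distance of √(0.9² + 4.3²) ≈ 4.4.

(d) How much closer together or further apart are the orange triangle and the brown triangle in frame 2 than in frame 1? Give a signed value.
+3.7

Distance in frame 1: 2.9. Distance in frame 2: 6.6.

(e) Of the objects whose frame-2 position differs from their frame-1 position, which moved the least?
the pink pentagon

(moved 0.5)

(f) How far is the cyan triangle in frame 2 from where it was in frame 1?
1.1

The cyan triangle moved from (2.8, 3.2) to (3.3, 4.2), a distance of √(0.5² + 1.0²) ≈ 1.1.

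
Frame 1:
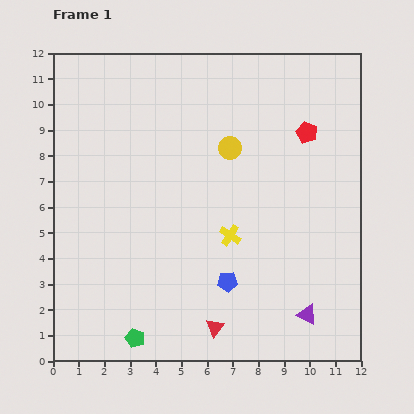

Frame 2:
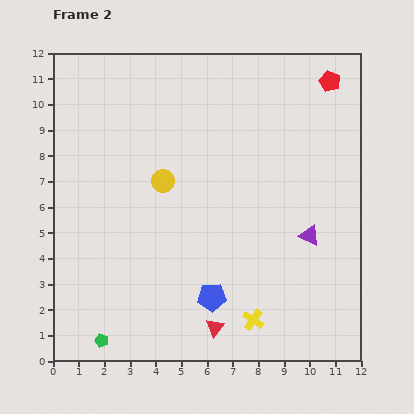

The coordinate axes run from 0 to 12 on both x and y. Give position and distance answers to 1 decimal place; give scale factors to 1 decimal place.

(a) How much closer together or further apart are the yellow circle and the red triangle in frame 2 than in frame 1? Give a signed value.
-1.0

Distance in frame 1: 7.0. Distance in frame 2: 6.0.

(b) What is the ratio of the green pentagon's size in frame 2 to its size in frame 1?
0.7×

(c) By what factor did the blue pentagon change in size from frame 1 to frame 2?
1.4×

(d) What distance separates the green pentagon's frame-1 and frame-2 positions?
1.3

The green pentagon moved from (3.2, 0.9) to (1.9, 0.8), a distance of √(1.3² + 0.1²) ≈ 1.3.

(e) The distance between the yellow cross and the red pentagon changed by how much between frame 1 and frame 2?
+4.8

Distance in frame 1: 5.0. Distance in frame 2: 9.8.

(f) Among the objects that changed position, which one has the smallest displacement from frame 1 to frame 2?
the blue pentagon

(moved 0.8)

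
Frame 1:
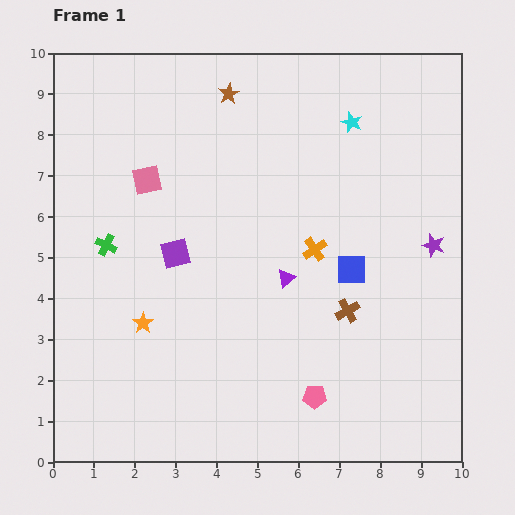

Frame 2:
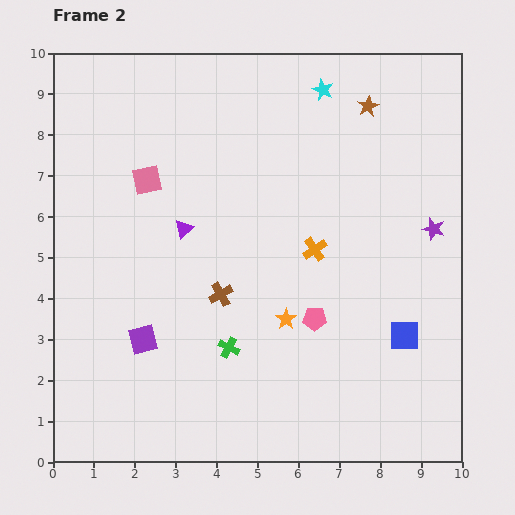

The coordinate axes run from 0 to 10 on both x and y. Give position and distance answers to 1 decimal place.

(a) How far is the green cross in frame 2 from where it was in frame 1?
3.9

The green cross moved from (1.3, 5.3) to (4.3, 2.8), a distance of √(3.0² + 2.5²) ≈ 3.9.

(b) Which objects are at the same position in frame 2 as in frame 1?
the orange cross, the pink square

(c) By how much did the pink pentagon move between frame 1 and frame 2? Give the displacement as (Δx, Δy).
(0.0, 1.9)

The pink pentagon was at (6.4, 1.6) in frame 1 and (6.4, 3.5) in frame 2.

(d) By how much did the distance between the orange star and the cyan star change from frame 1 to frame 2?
-1.4

Distance in frame 1: 7.1. Distance in frame 2: 5.7.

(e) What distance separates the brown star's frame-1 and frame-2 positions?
3.4

The brown star moved from (4.3, 9.0) to (7.7, 8.7), a distance of √(3.4² + 0.3²) ≈ 3.4.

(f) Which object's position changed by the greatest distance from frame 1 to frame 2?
the green cross

(moved 3.9; next 3.5)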